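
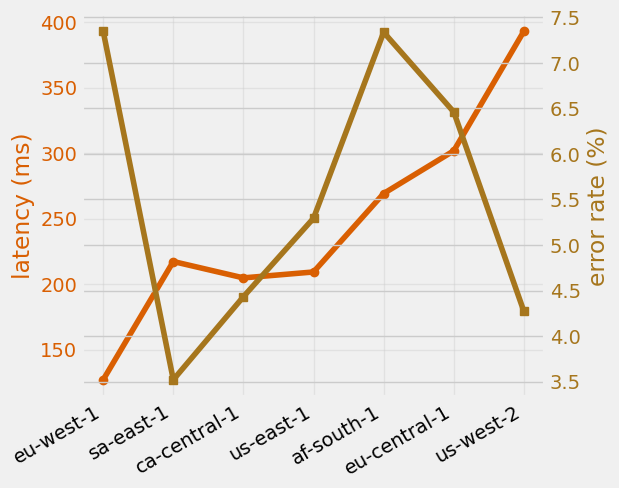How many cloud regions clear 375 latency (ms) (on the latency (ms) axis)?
Above 375: us-west-2.

1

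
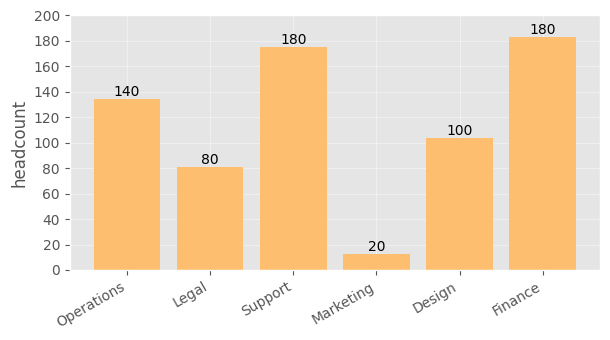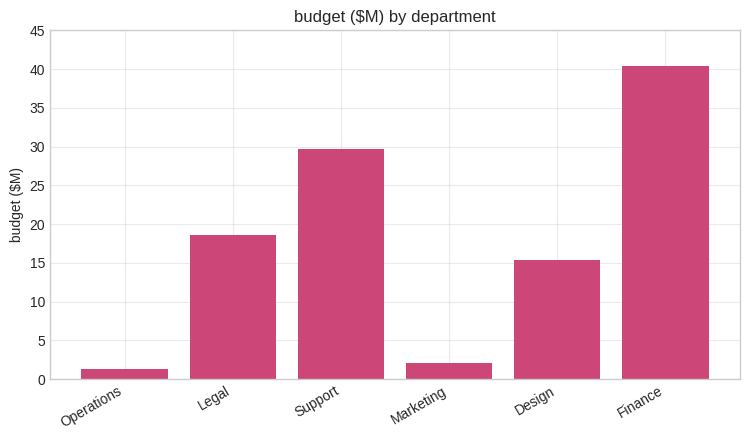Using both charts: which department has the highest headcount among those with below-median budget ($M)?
Operations

Chart 2 median budget ($M) ≈ 15; below-median departments: Operations, Marketing, Design. Among those, Operations has the highest headcount (≈ 140).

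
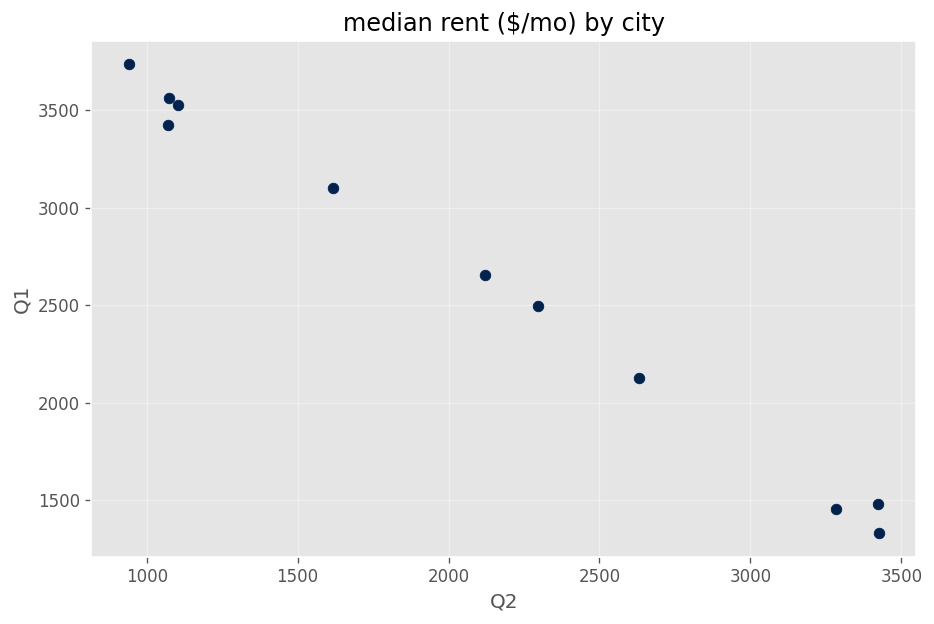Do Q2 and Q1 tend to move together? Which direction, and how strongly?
Points are negatively correlated; strong (|r| ≈ 1.0).

negative, strong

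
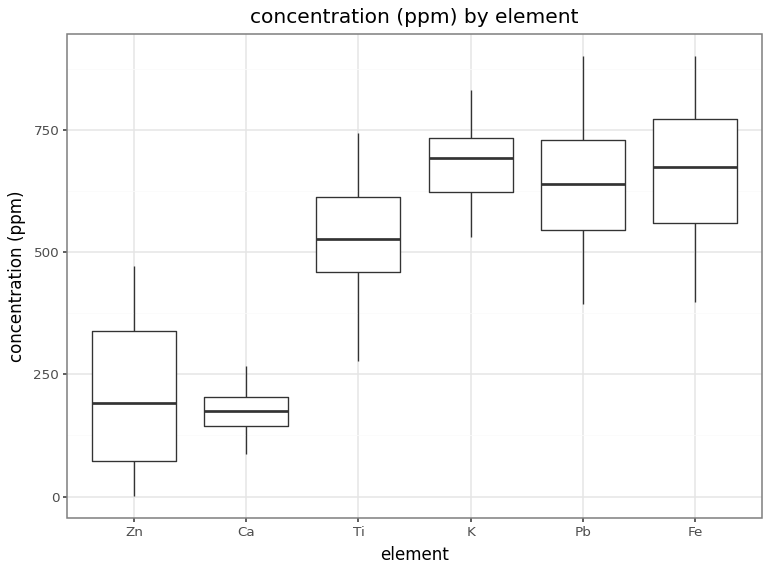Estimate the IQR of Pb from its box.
Q3 ≈ 750, Q1 ≈ 550; IQR ≈ 200.

≈ 200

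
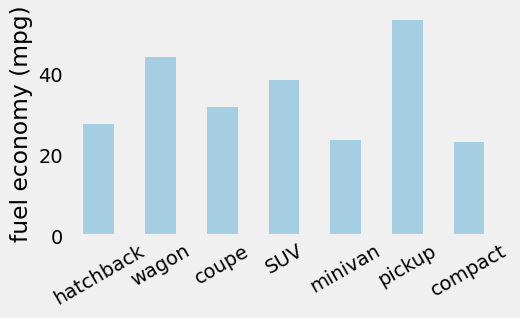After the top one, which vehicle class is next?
Top 3: pickup ≈ 55, wagon ≈ 45, SUV ≈ 40.

wagon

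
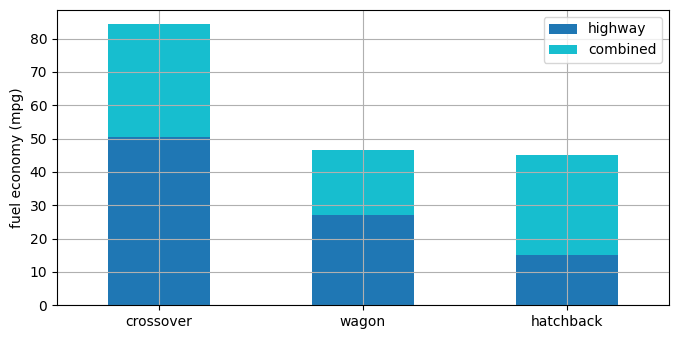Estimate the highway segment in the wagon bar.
≈ 30

highway top ≈ 30, bottom ≈ 0; segment ≈ 30.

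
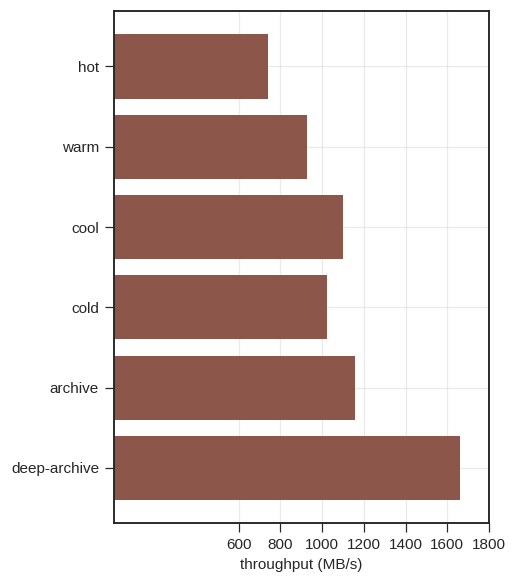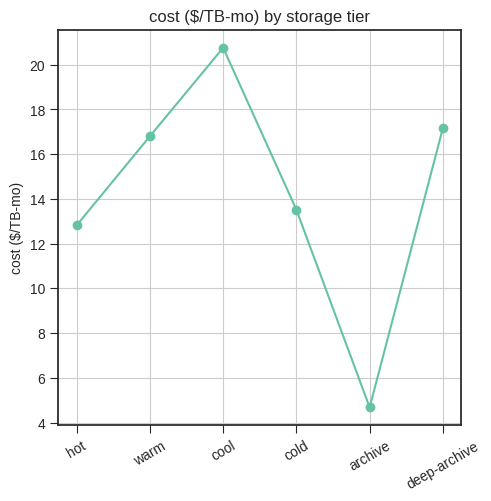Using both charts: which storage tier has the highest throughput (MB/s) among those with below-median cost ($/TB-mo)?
archive

Chart 2 median cost ($/TB-mo) ≈ 16; below-median storage tiers: hot, cold, archive. Among those, archive has the highest throughput (MB/s) (≈ 1200).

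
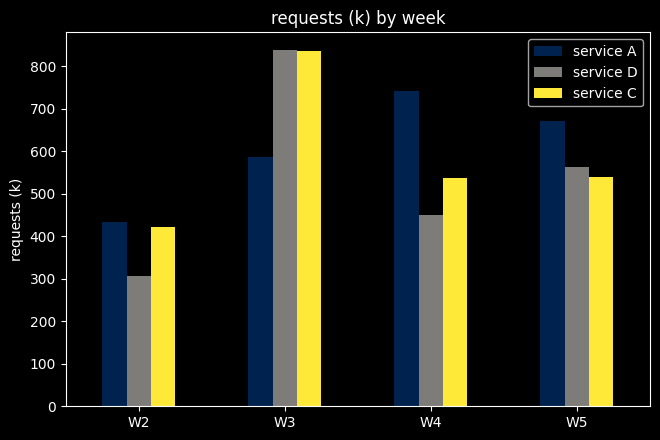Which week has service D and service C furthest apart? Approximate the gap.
W2, ≈ 100 k

W2: service D ≈ 300, service C ≈ 400 → gap ≈ 100. Next-largest (W4) is only ≈ 0.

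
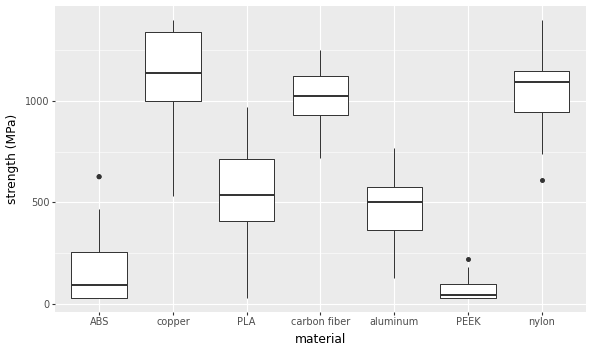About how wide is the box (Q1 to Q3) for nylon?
≈ 200

Q3 ≈ 1100, Q1 ≈ 900; IQR ≈ 200.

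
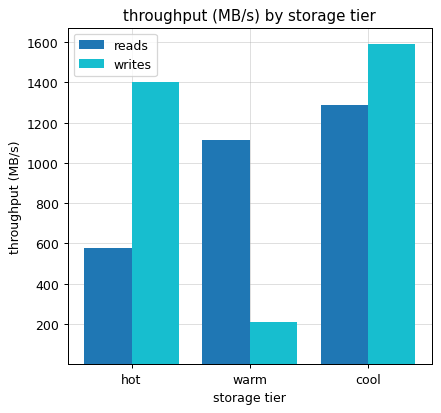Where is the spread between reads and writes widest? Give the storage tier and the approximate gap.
warm: reads ≈ 1200, writes ≈ 200 → gap ≈ 1000. Next-largest (hot) is only ≈ 800.

warm, ≈ 1000 MB/s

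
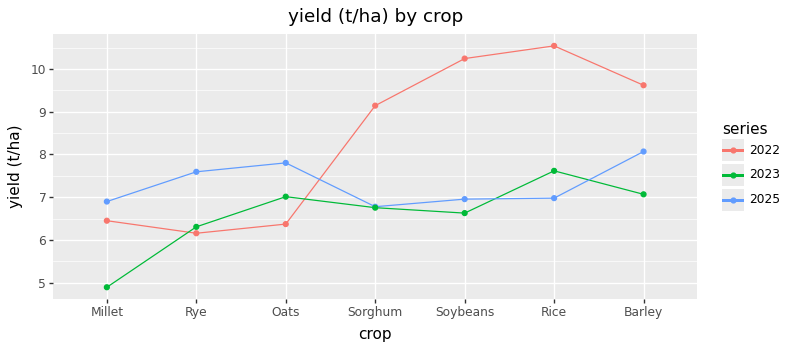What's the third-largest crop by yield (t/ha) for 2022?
Barley

Top 4 for 2022: Rice ≈ 10.5, Soybeans ≈ 10.0, Barley ≈ 9.5, Sorghum ≈ 9.0.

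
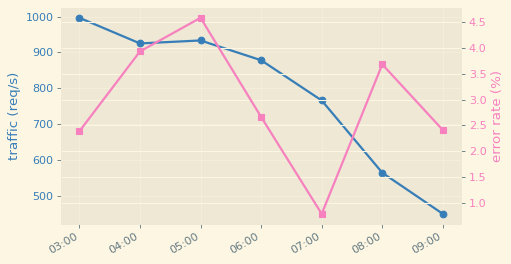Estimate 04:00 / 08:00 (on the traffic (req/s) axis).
≈ 1.73×

04:00 ≈ 950, 08:00 ≈ 550; 950/550 ≈ 1.73.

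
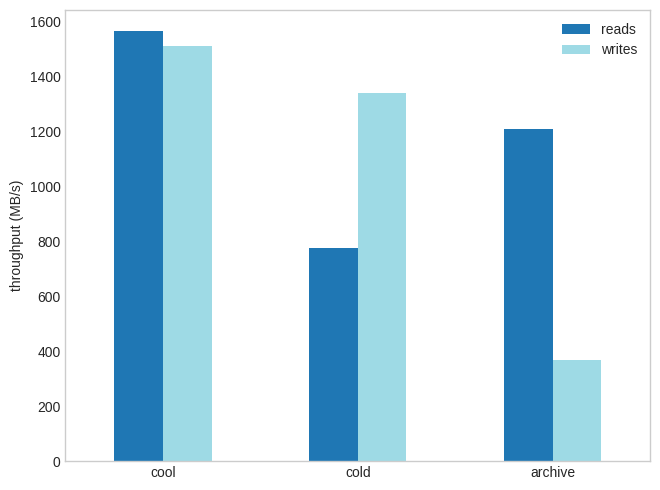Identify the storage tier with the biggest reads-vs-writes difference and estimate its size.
archive, ≈ 800 MB/s

archive: reads ≈ 1200, writes ≈ 400 → gap ≈ 800. Next-largest (cold) is only ≈ 600.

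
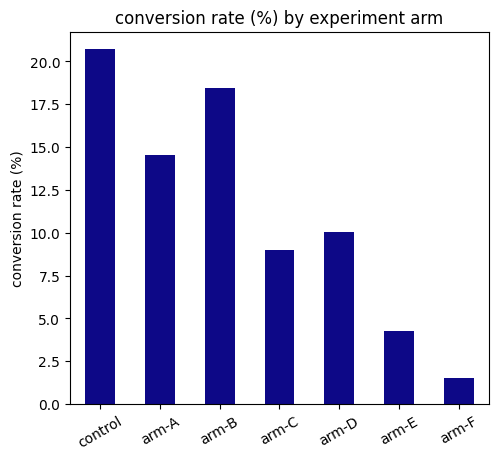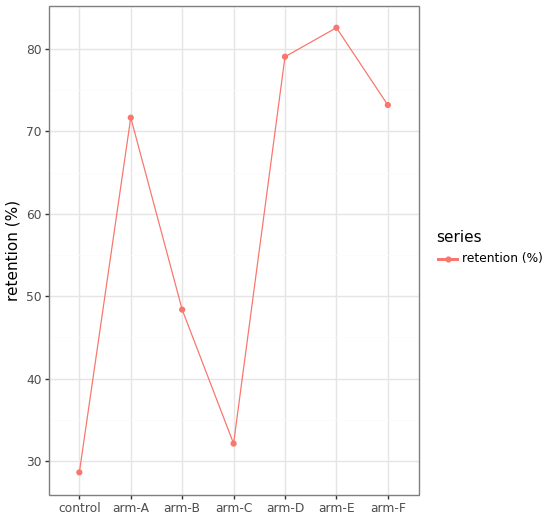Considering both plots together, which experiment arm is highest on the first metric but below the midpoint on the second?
control

Chart 2 median retention (%) ≈ 70; below-median experiment arms: control, arm-B, arm-C. Among those, control has the highest conversion rate (%) (≈ 20).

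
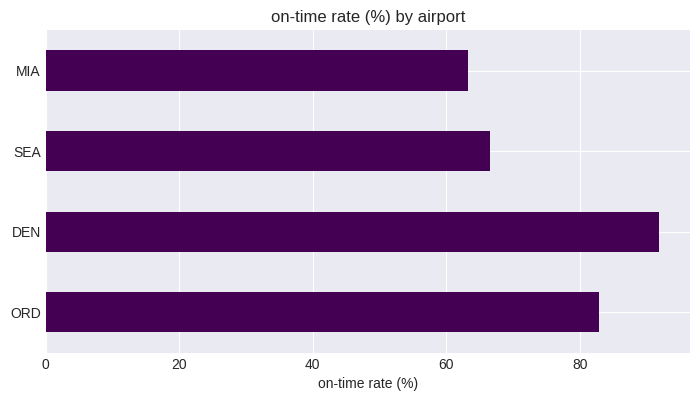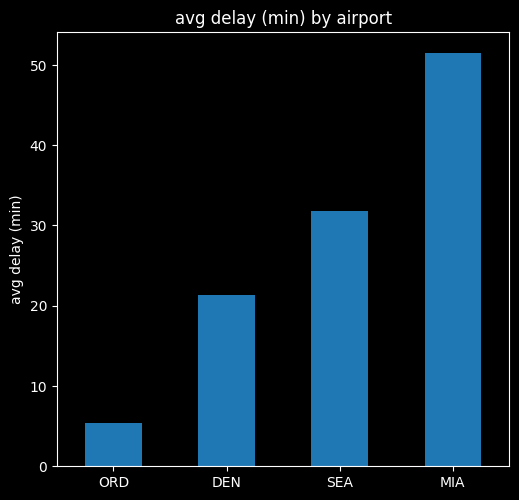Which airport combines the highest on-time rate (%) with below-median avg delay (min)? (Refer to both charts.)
DEN

Chart 2 median avg delay (min) ≈ 25; below-median airports: ORD, DEN. Among those, DEN has the highest on-time rate (%) (≈ 90).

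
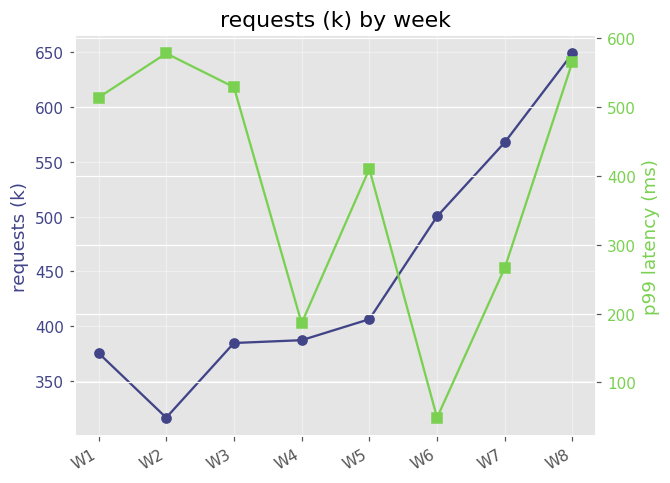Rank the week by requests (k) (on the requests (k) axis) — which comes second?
Top 3 (on the requests (k) axis): W8 ≈ 650, W7 ≈ 550, W6 ≈ 500.

W7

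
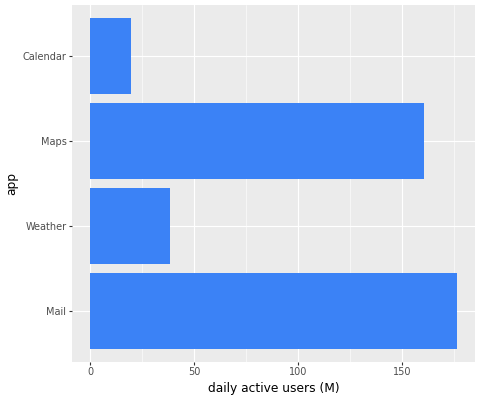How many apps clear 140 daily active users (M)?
2

Above 140: Mail, Maps.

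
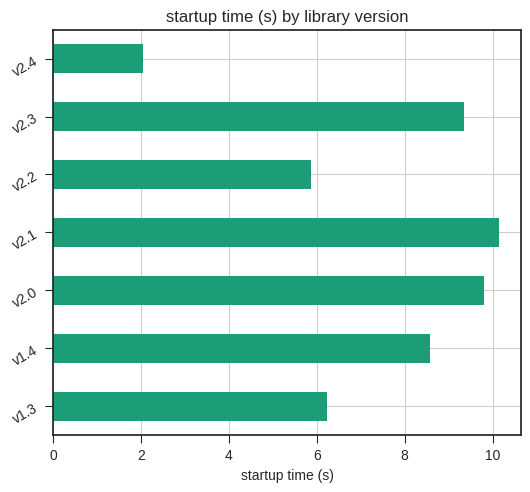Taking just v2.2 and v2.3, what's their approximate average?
≈ 8

(6 + 9) / 2 ≈ 8.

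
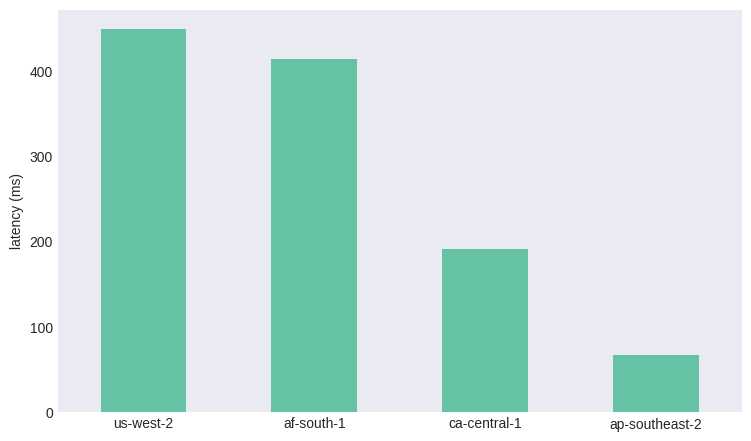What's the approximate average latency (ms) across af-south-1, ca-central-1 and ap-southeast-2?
(400 + 200 + 50) / 3 ≈ 217.

≈ 217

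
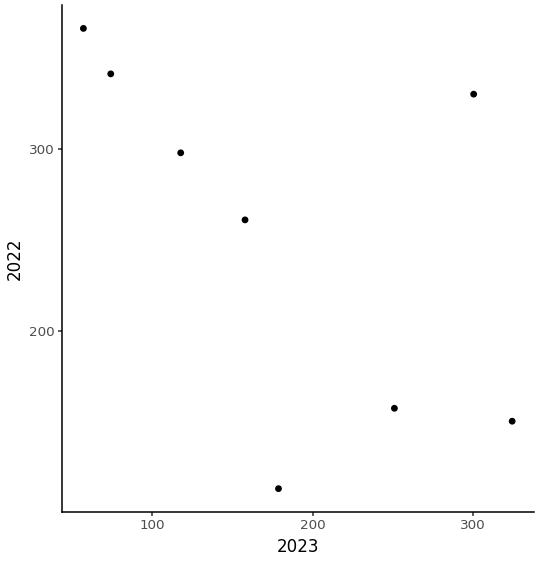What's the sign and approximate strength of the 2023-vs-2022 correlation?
Points are negatively correlated; moderate (|r| ≈ 0.6).

negative, moderate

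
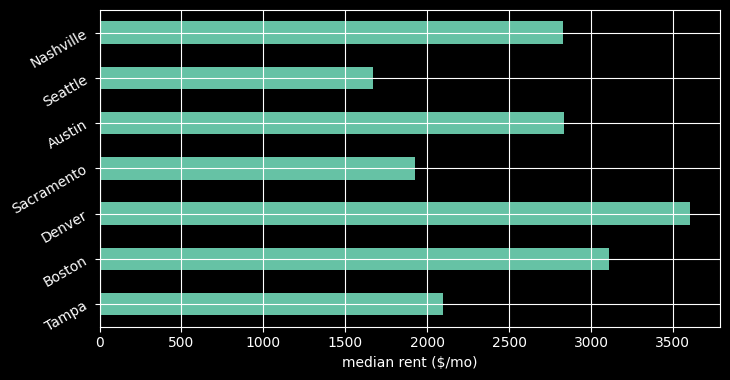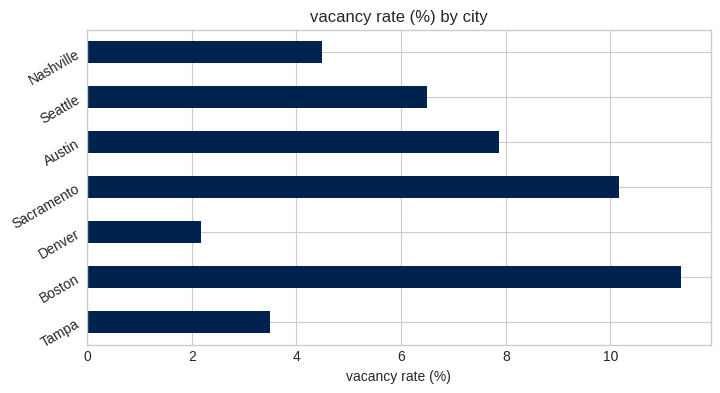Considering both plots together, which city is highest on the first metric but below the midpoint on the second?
Chart 2 median vacancy rate (%) ≈ 6; below-median cities: Tampa, Denver, Nashville. Among those, Denver has the highest median rent ($/mo) (≈ 3500).

Denver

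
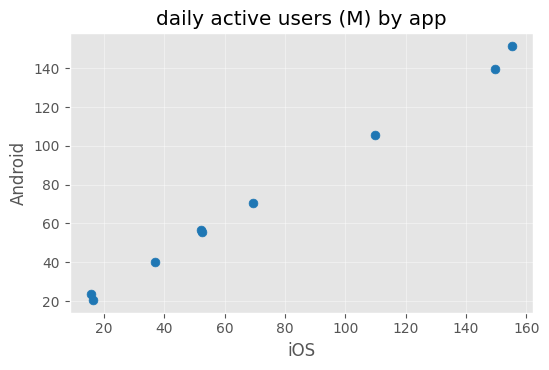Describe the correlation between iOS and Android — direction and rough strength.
Points are positively correlated; strong (|r| ≈ 1.0).

positive, strong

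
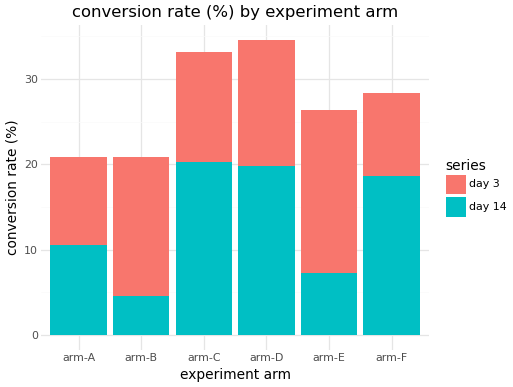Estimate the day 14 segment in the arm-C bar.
≈ 20

day 14 top ≈ 20, bottom ≈ 0; segment ≈ 20.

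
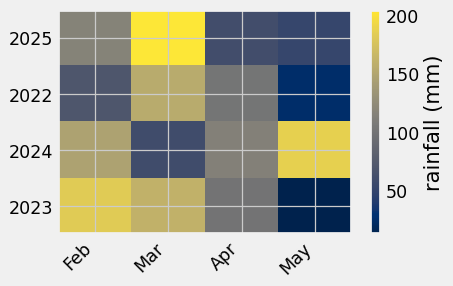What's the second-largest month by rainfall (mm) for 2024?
Feb

Top 3 for 2024: May ≈ 180, Feb ≈ 140, Apr ≈ 120.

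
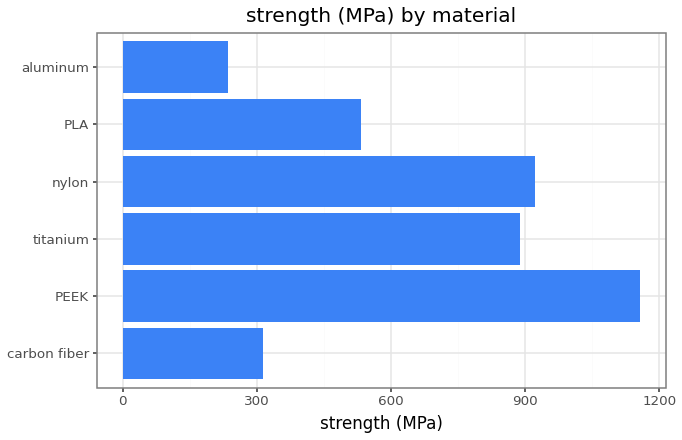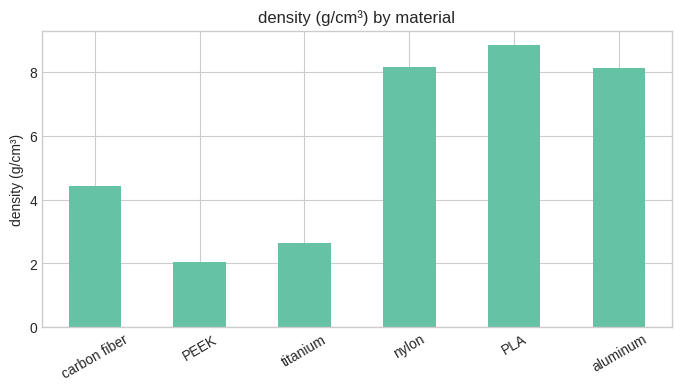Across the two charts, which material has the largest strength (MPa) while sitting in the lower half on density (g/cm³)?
Chart 2 median density (g/cm³) ≈ 6; below-median materials: carbon fiber, PEEK, titanium. Among those, PEEK has the highest strength (MPa) (≈ 1200).

PEEK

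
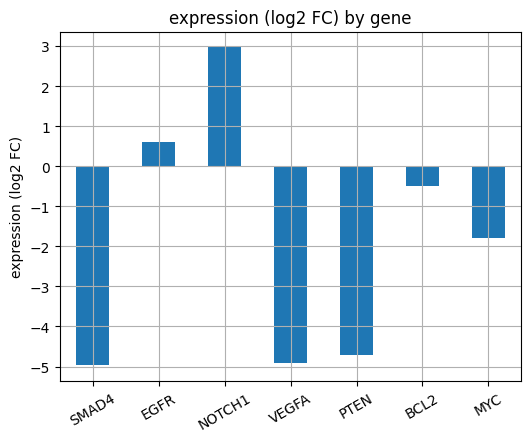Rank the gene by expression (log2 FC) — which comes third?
Top 4: NOTCH1 ≈ 3, EGFR ≈ 1, BCL2 ≈ 0, MYC ≈ -2.

BCL2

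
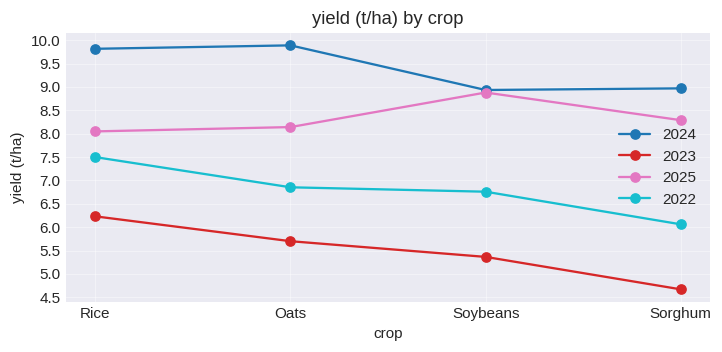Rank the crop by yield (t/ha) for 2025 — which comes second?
Sorghum

Top 3 for 2025: Soybeans ≈ 9.0, Sorghum ≈ 8.5, Oats ≈ 8.0.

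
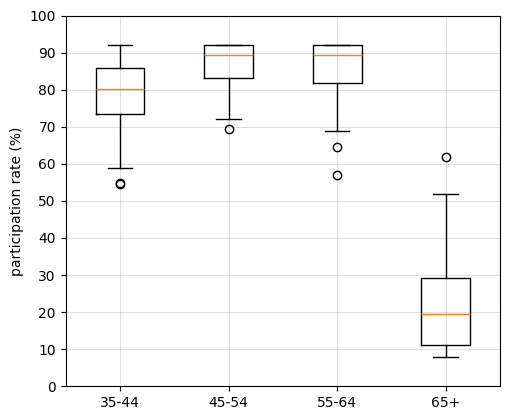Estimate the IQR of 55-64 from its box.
≈ 10

Q3 ≈ 90, Q1 ≈ 80; IQR ≈ 10.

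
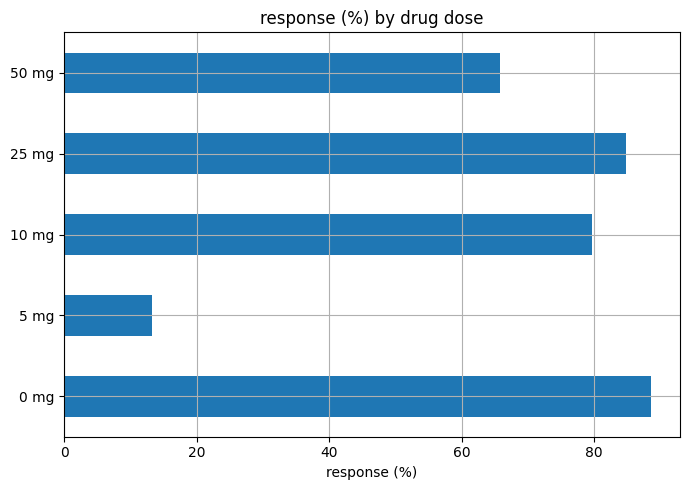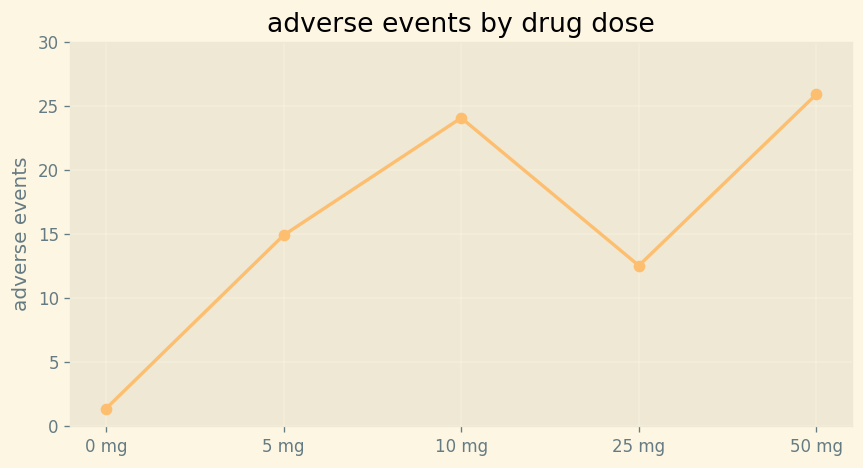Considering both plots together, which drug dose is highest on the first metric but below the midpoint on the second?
0 mg

Chart 2 median adverse events ≈ 15; below-median drug doses: 0 mg, 25 mg. Among those, 0 mg has the highest response (%) (≈ 90).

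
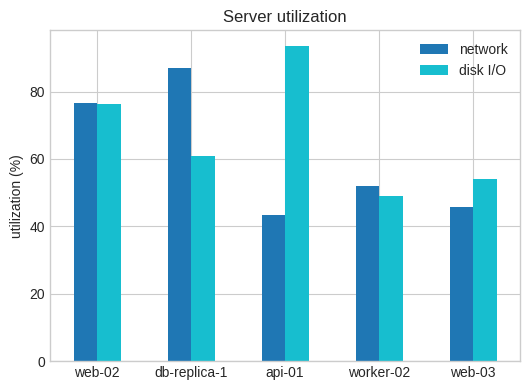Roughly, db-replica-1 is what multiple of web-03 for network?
db-replica-1 ≈ 90, web-03 ≈ 50; 90/50 ≈ 1.8.

≈ 1.8×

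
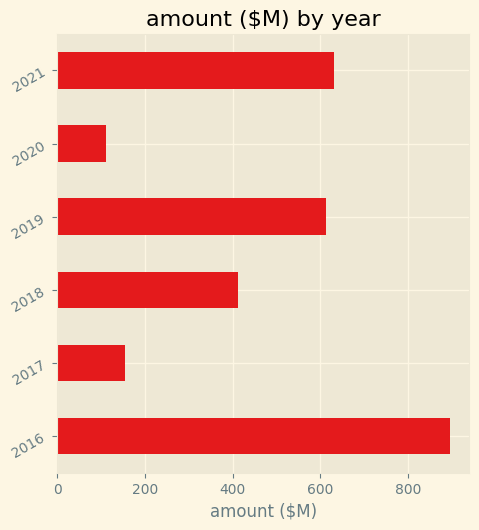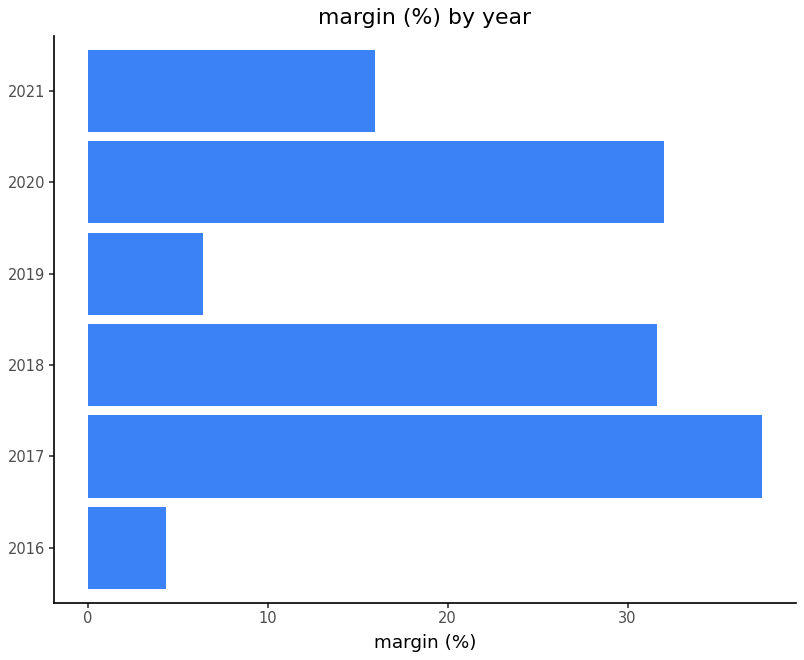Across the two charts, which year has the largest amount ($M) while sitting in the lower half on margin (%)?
Chart 2 median margin (%) ≈ 25; below-median years: 2016, 2019, 2021. Among those, 2016 has the highest amount ($M) (≈ 900).

2016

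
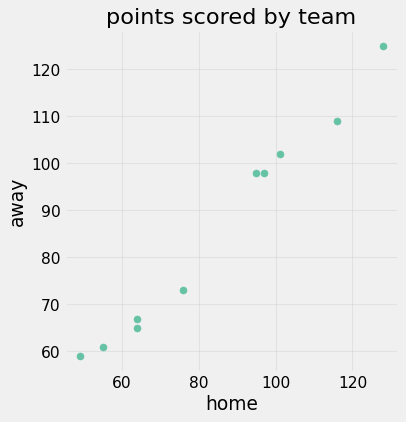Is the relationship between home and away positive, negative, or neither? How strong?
Points are positively correlated; strong (|r| ≈ 1.0).

positive, strong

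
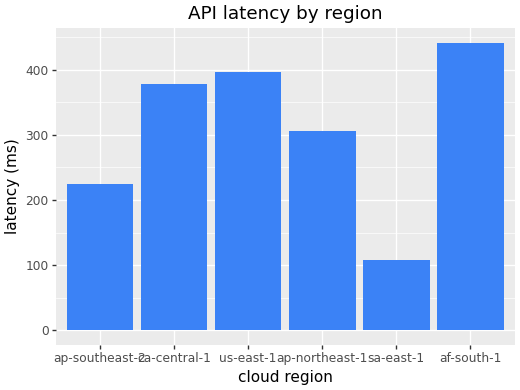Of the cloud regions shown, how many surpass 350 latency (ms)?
3

Above 350: ca-central-1, us-east-1, af-south-1.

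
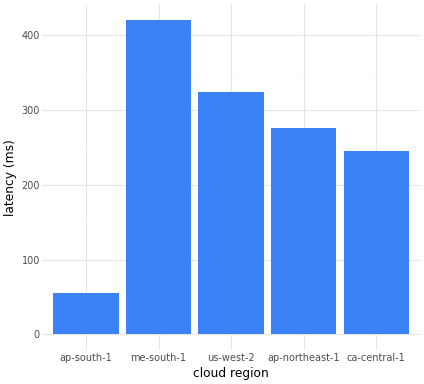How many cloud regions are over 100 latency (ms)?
4

Above 100: me-south-1, us-west-2, ap-northeast-1, ca-central-1.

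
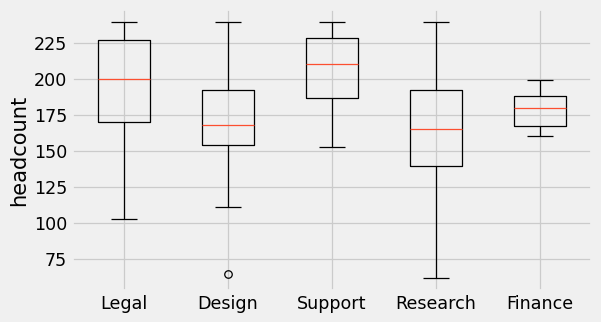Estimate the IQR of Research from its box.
≈ 50

Q3 ≈ 190, Q1 ≈ 140; IQR ≈ 50.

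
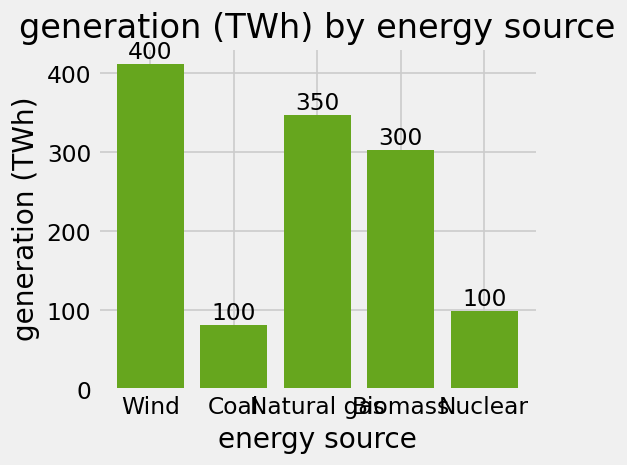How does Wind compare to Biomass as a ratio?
≈ 1.33×

Wind ≈ 400, Biomass ≈ 300; 400/300 ≈ 1.33.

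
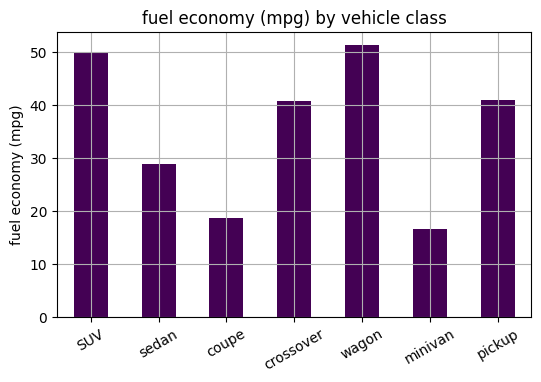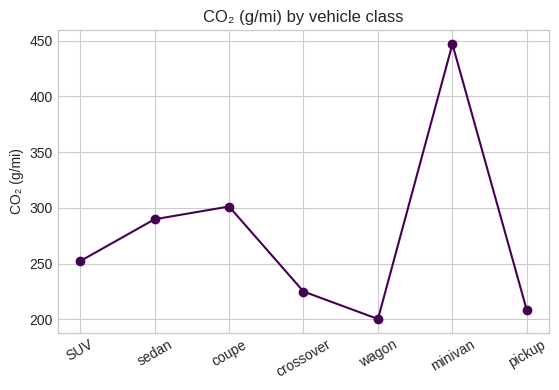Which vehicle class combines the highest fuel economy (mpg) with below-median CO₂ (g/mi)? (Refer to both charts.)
Chart 2 median CO₂ (g/mi) ≈ 250; below-median vehicle classes: crossover, wagon, pickup. Among those, wagon has the highest fuel economy (mpg) (≈ 50).

wagon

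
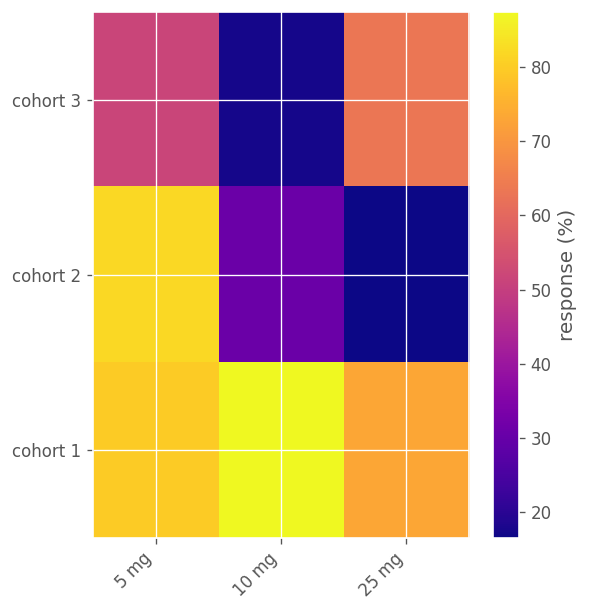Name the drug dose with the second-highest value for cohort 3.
5 mg

Top 3 for cohort 3: 25 mg ≈ 60, 5 mg ≈ 50, 10 mg ≈ 20.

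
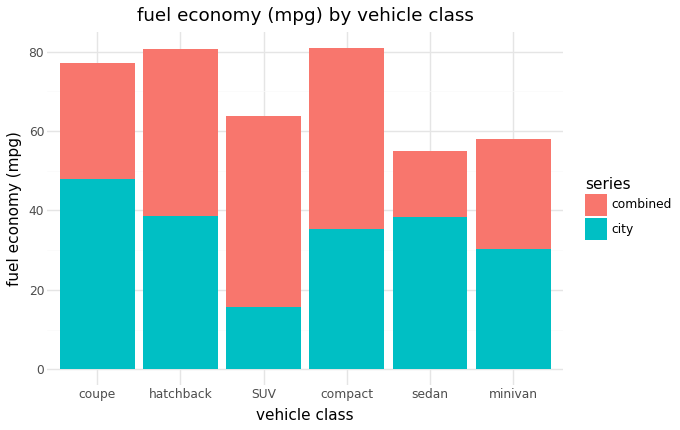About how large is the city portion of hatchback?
city top ≈ 40, bottom ≈ 0; segment ≈ 40.

≈ 40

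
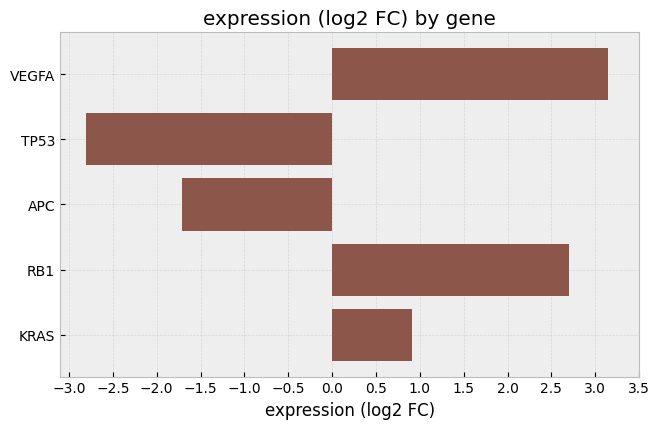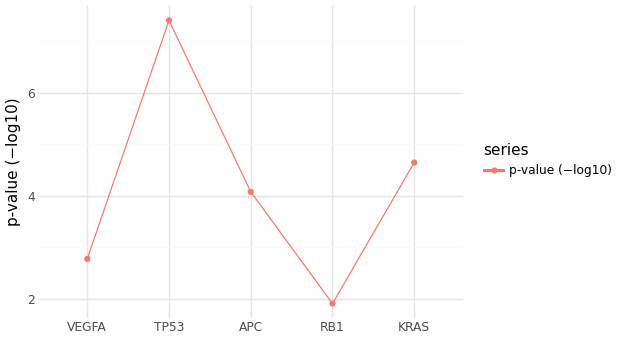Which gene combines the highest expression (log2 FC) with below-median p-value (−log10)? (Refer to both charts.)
Chart 2 median p-value (−log10) ≈ 4; below-median genes: VEGFA, RB1. Among those, VEGFA has the highest expression (log2 FC) (≈ 3).

VEGFA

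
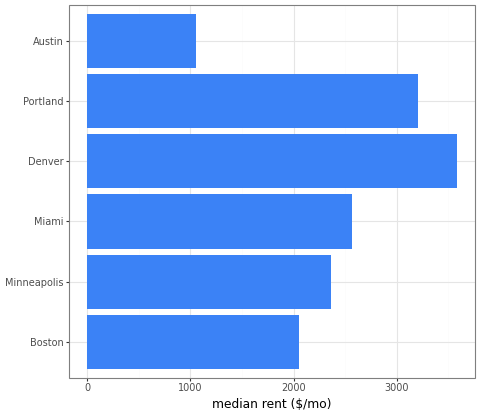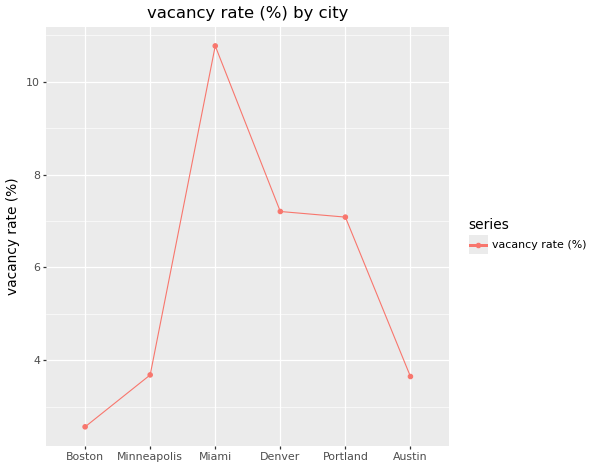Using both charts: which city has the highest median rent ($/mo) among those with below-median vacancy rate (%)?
Chart 2 median vacancy rate (%) ≈ 5; below-median cities: Boston, Minneapolis, Austin. Among those, Minneapolis has the highest median rent ($/mo) (≈ 2500).

Minneapolis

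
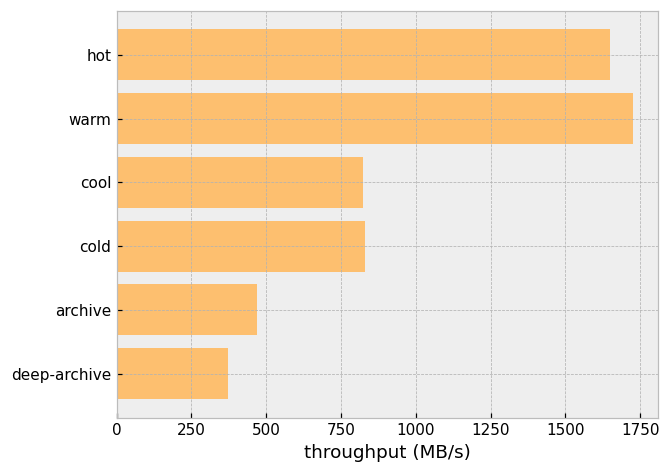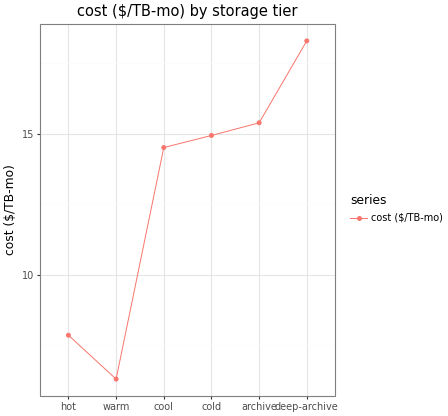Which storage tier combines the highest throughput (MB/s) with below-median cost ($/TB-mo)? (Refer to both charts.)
warm

Chart 2 median cost ($/TB-mo) ≈ 14; below-median storage tiers: hot, warm, cool. Among those, warm has the highest throughput (MB/s) (≈ 1800).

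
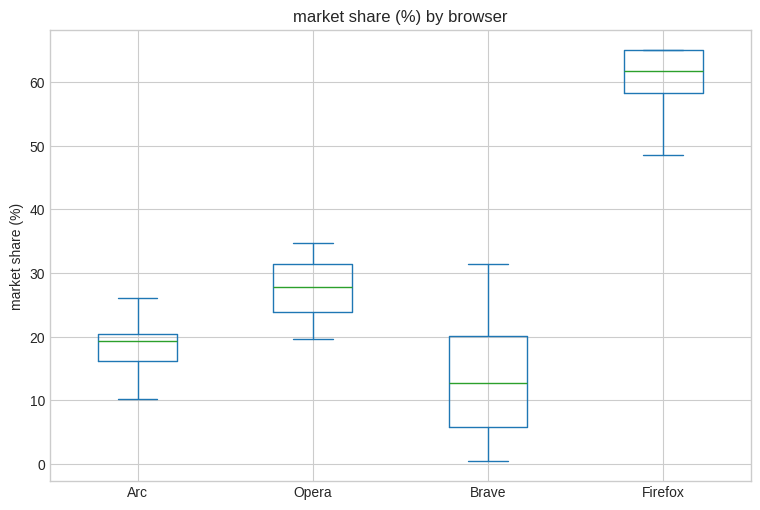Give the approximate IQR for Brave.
Q3 ≈ 20, Q1 ≈ 5; IQR ≈ 15.

≈ 15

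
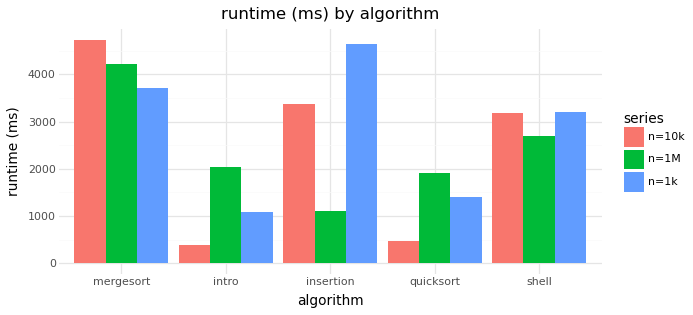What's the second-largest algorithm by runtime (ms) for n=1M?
Top 3 for n=1M: mergesort ≈ 4000, shell ≈ 2500, intro ≈ 2000.

shell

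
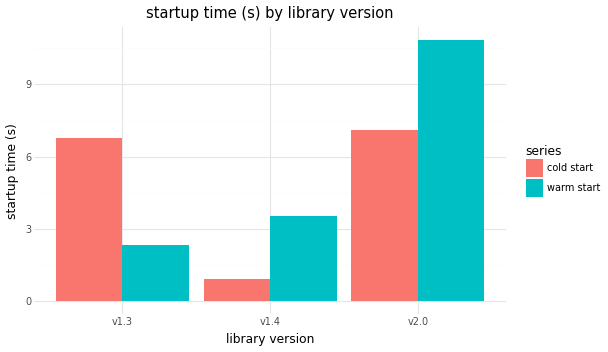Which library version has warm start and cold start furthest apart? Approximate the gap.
v1.3: warm start ≈ 2, cold start ≈ 7 → gap ≈ 5. Next-largest (v2.0) is only ≈ 4.

v1.3, ≈ 5 s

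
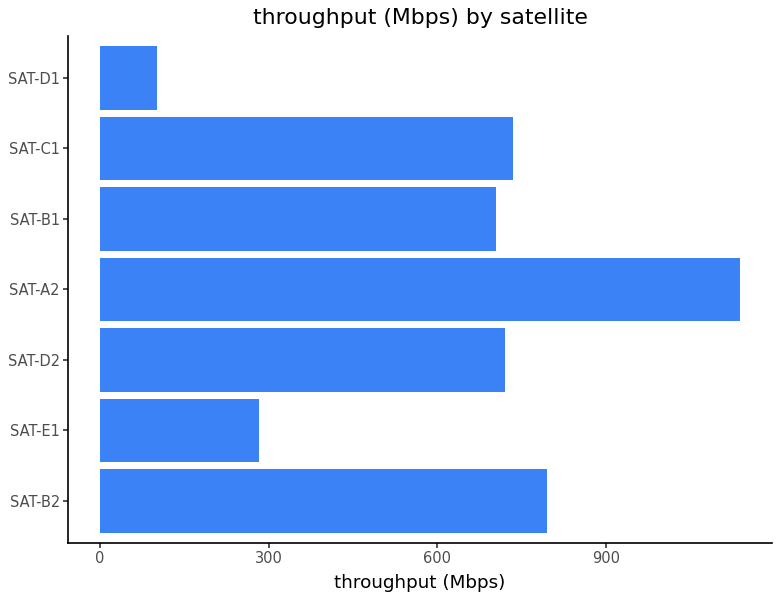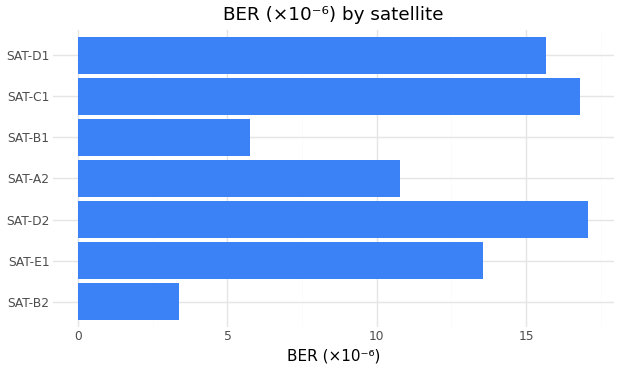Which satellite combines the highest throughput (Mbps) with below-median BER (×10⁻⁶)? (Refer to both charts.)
Chart 2 median BER (×10⁻⁶) ≈ 14; below-median satellites: SAT-B2, SAT-A2, SAT-B1. Among those, SAT-A2 has the highest throughput (Mbps) (≈ 1200).

SAT-A2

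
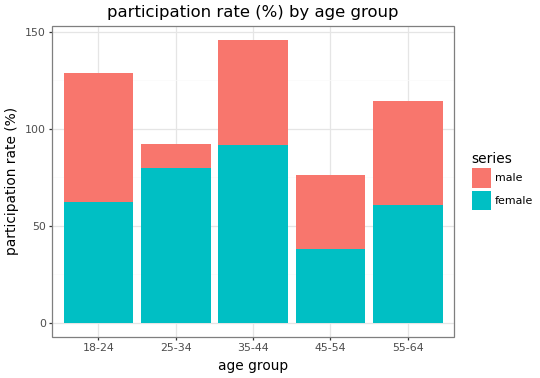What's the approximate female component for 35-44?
female top ≈ 100, bottom ≈ 0; segment ≈ 100.

≈ 100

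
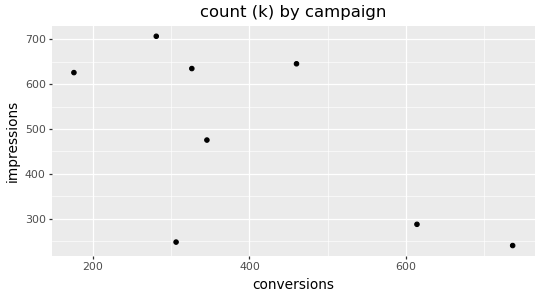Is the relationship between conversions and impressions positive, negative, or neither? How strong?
negative, moderate

Points are negatively correlated; moderate (|r| ≈ 0.6).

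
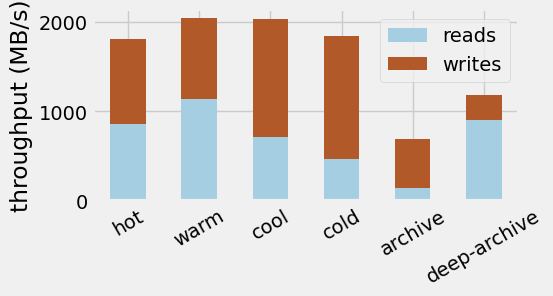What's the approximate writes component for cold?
writes top ≈ 1800, bottom ≈ 400; segment ≈ 1400.

≈ 1400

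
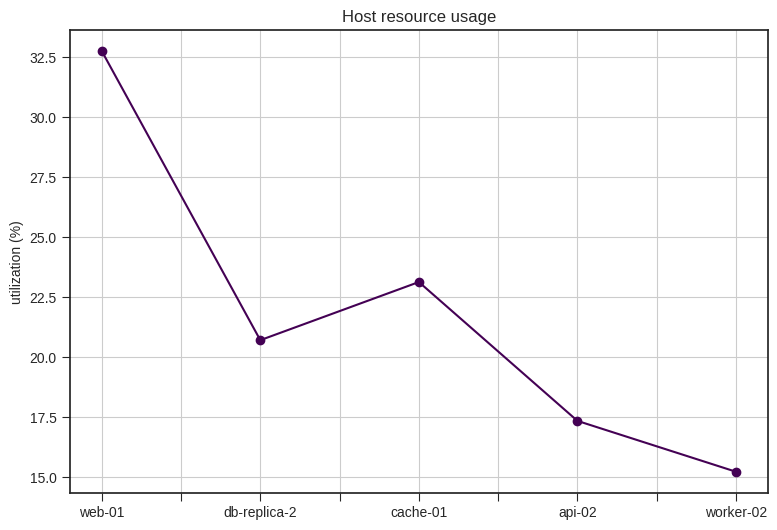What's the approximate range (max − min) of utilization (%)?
Max web-01 ≈ 32, min worker-02 ≈ 16; range ≈ 16.

≈ 16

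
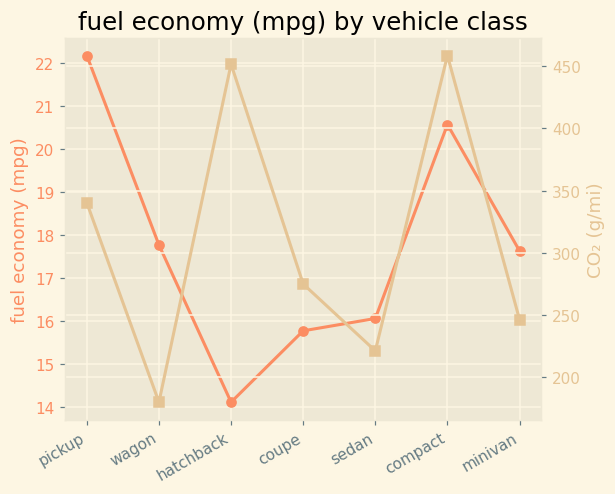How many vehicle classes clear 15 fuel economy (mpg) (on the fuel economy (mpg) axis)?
Above 15: pickup, wagon, coupe, sedan, compact, minivan.

6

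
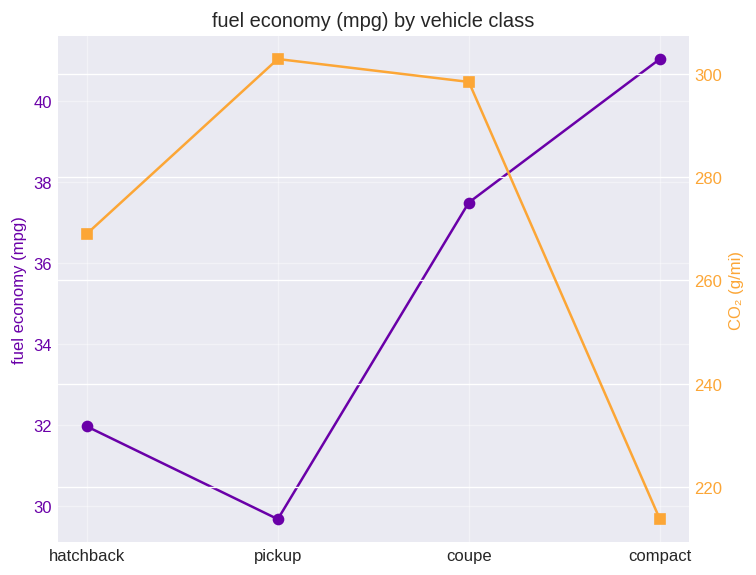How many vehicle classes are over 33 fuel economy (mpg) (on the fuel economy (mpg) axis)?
2

Above 33: coupe, compact.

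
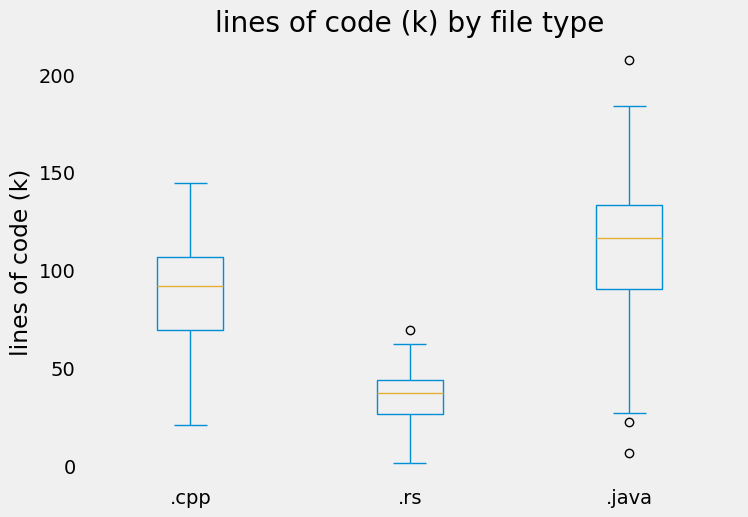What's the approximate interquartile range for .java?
Q3 ≈ 130, Q1 ≈ 90; IQR ≈ 40.

≈ 40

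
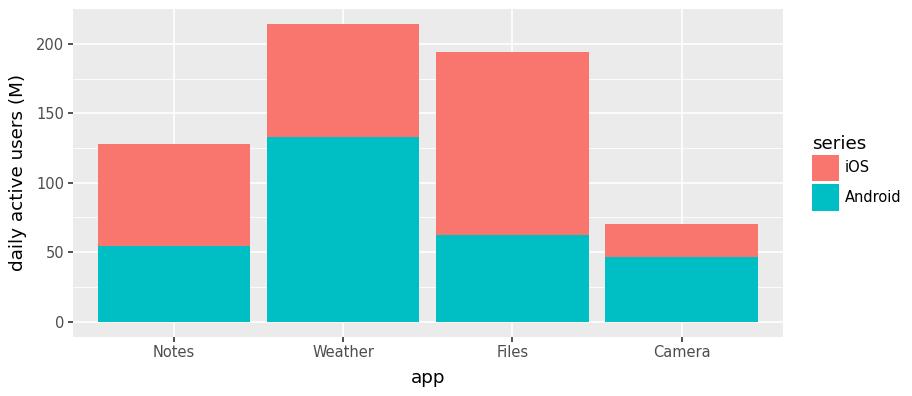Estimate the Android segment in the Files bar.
≈ 60

Android top ≈ 60, bottom ≈ 0; segment ≈ 60.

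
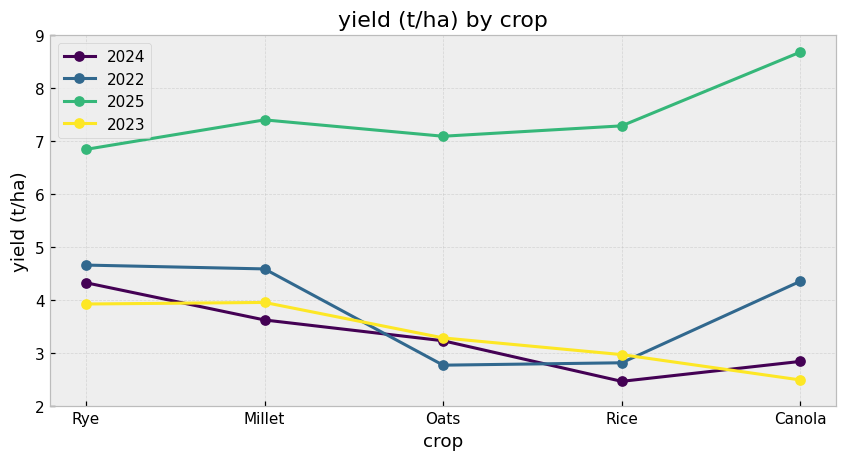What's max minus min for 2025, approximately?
≈ 2

Max Canola ≈ 9, min Rye ≈ 7; range ≈ 2.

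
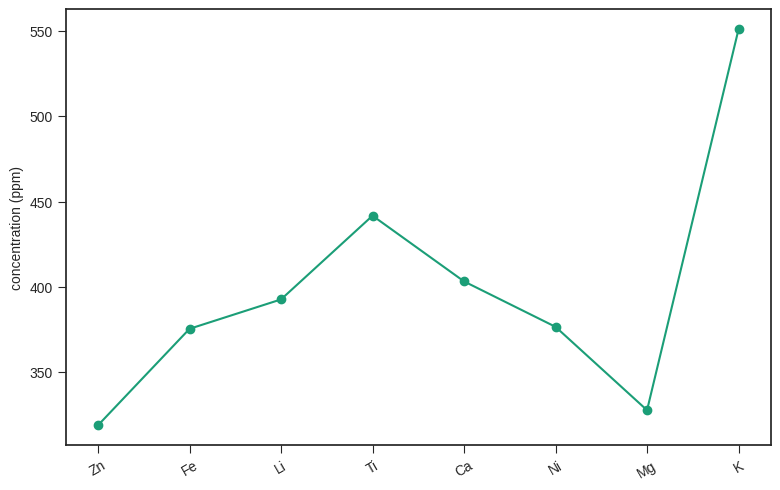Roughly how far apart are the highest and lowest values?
Max K ≈ 560, min Zn ≈ 320; range ≈ 240.

≈ 240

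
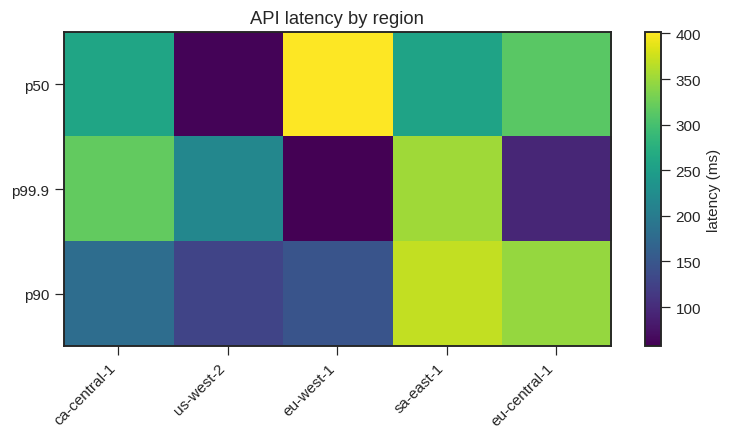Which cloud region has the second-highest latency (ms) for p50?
Top 3 for p50: eu-west-1 ≈ 400, eu-central-1 ≈ 300, ca-central-1 ≈ 250.

eu-central-1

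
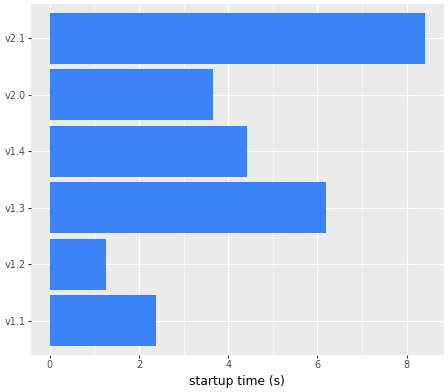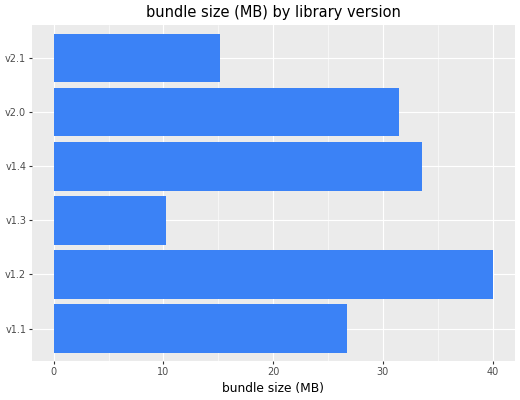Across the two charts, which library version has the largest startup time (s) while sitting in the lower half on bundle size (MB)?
Chart 2 median bundle size (MB) ≈ 30; below-median library versions: v1.1, v1.3, v2.1. Among those, v2.1 has the highest startup time (s) (≈ 8).

v2.1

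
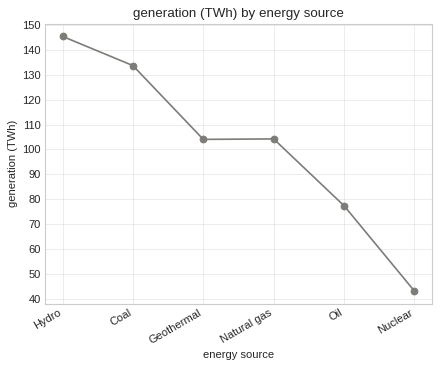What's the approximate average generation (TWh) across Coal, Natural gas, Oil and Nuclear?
(130 + 100 + 80 + 40) / 4 ≈ 88.

≈ 88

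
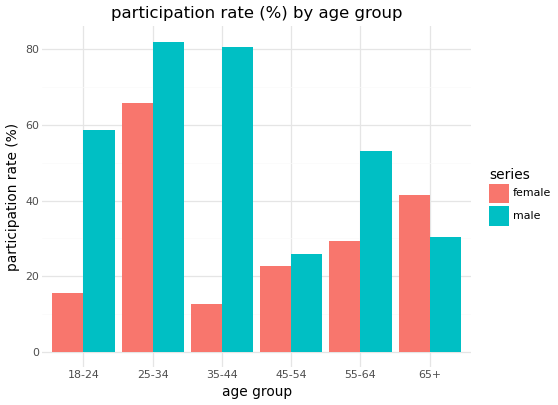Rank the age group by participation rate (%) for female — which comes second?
Top 3 for female: 25-34 ≈ 70, 65+ ≈ 40, 55-64 ≈ 30.

65+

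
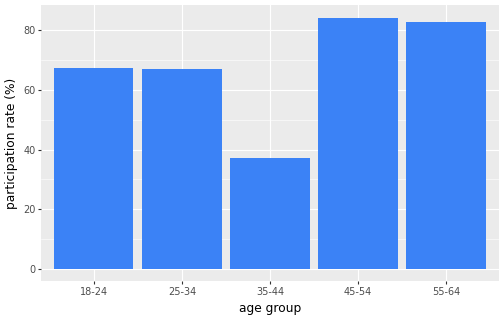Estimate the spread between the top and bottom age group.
≈ 40

Max 45-54 ≈ 80, min 35-44 ≈ 40; range ≈ 40.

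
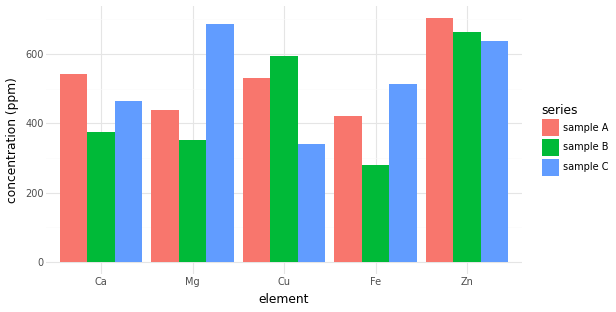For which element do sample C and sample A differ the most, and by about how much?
Mg, ≈ 300 ppm

Mg: sample C ≈ 700, sample A ≈ 400 → gap ≈ 300. Next-largest (Cu) is only ≈ 200.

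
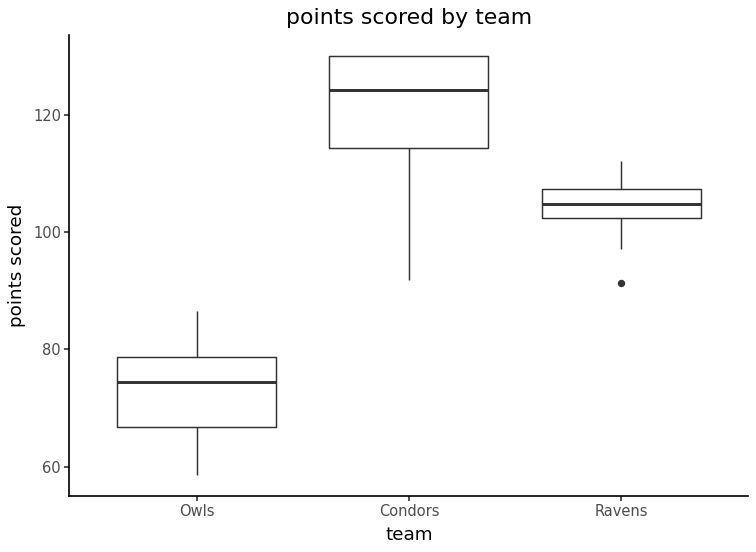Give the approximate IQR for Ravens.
≈ 5

Q3 ≈ 105, Q1 ≈ 100; IQR ≈ 5.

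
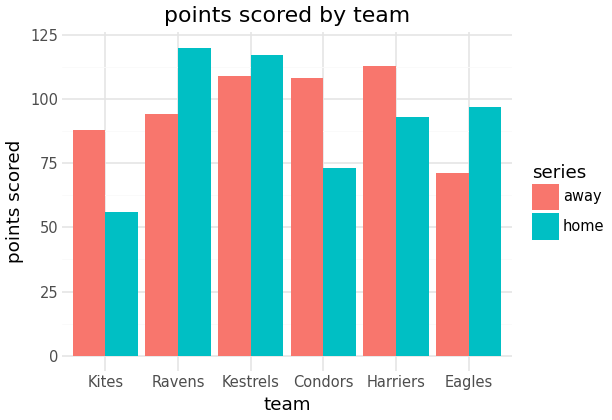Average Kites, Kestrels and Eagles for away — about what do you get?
(90 + 110 + 70) / 3 ≈ 90.

≈ 90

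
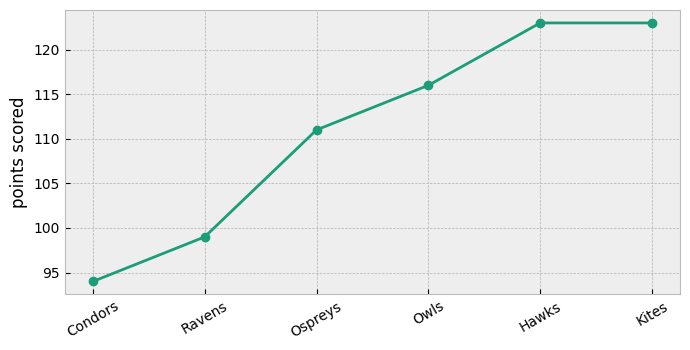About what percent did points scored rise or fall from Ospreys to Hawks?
≈ +13.6%

Ospreys ≈ 110, Hawks ≈ 125; (125 − 110) / 110 ≈ +13.6%.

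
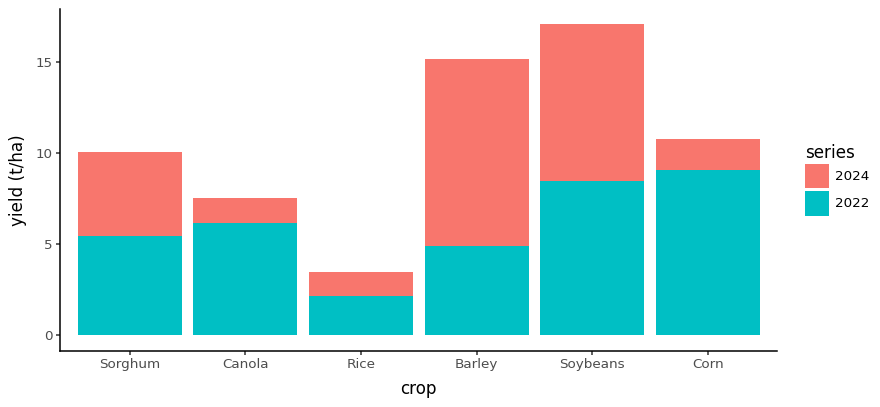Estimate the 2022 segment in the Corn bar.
≈ 10

2022 top ≈ 10, bottom ≈ 0; segment ≈ 10.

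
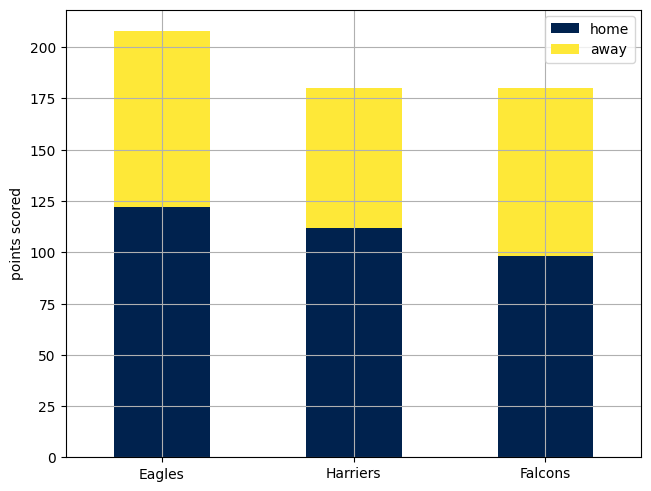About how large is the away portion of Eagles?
≈ 80

away top ≈ 200, bottom ≈ 120; segment ≈ 80.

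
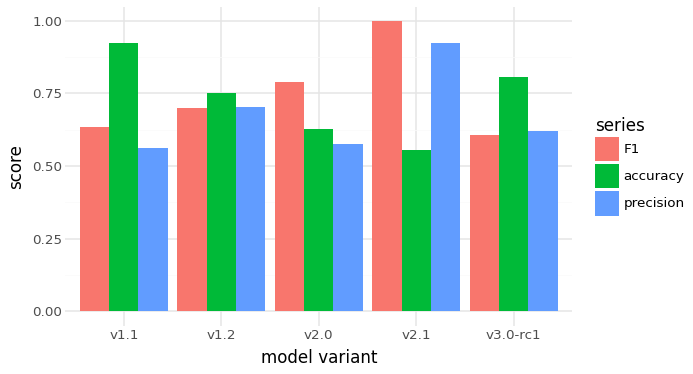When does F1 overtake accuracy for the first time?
v2.0

v1.2: F1 ≈ 0.7 vs accuracy ≈ 0.8 (not yet); v2.0: F1 ≈ 0.8 vs accuracy ≈ 0.6 (first crossover).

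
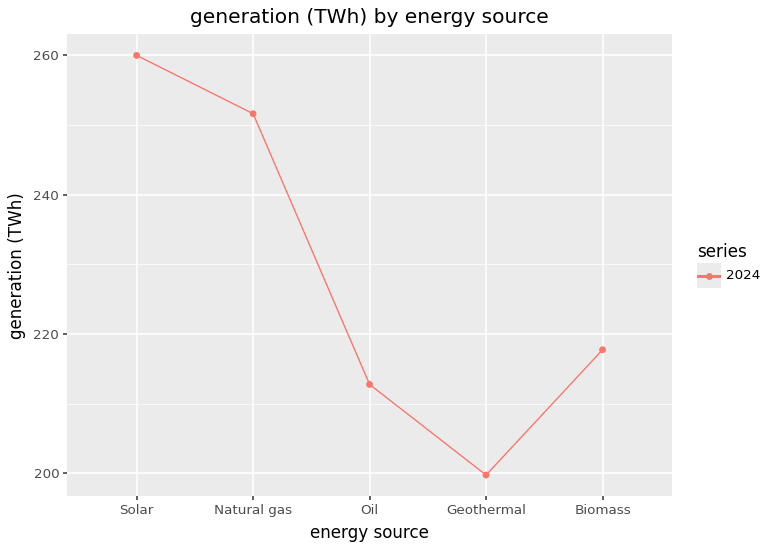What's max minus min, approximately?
Max Solar ≈ 260, min Geothermal ≈ 200; range ≈ 60.

≈ 60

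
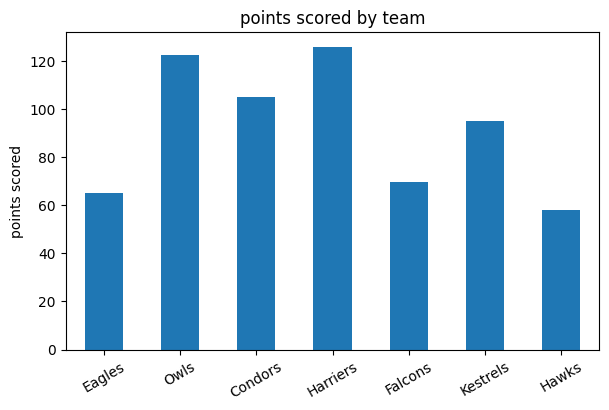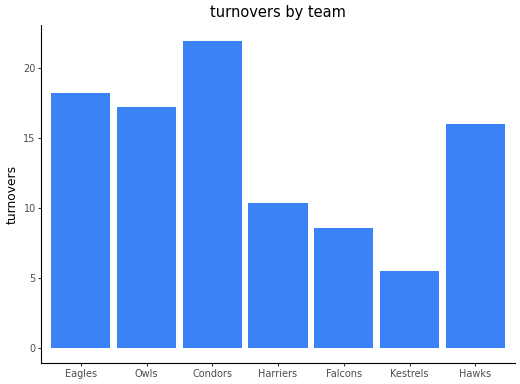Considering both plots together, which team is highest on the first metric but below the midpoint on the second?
Harriers

Chart 2 median turnovers ≈ 15; below-median teams: Harriers, Falcons, Kestrels. Among those, Harriers has the highest points scored (≈ 120).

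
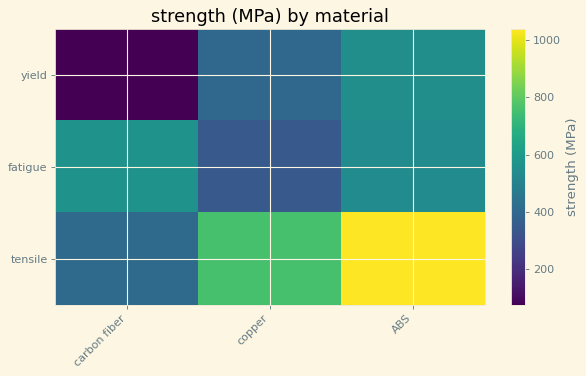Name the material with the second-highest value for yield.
Top 3 for yield: ABS ≈ 500, copper ≈ 400, carbon fiber ≈ 100.

copper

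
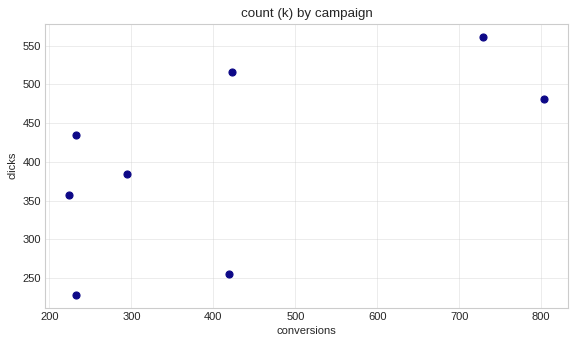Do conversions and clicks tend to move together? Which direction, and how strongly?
positive, moderate

Points are positively correlated; moderate (|r| ≈ 0.6).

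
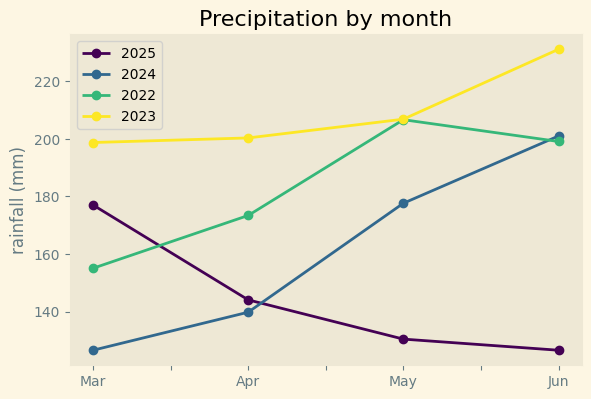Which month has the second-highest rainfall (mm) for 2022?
Top 3 for 2022: May ≈ 210, Jun ≈ 200, Apr ≈ 170.

Jun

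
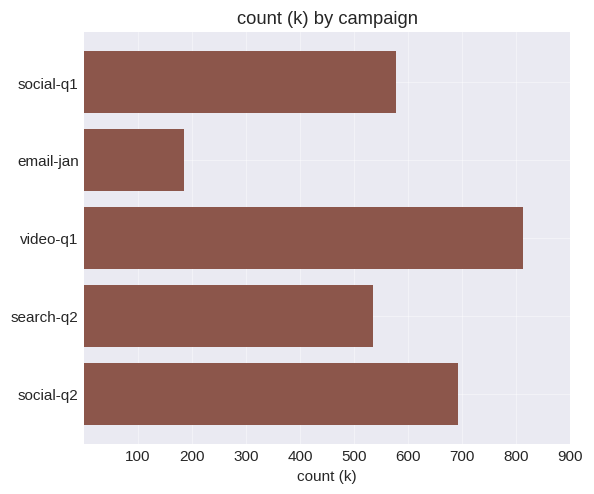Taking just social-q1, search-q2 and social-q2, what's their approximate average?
(600 + 500 + 700) / 3 ≈ 600.

≈ 600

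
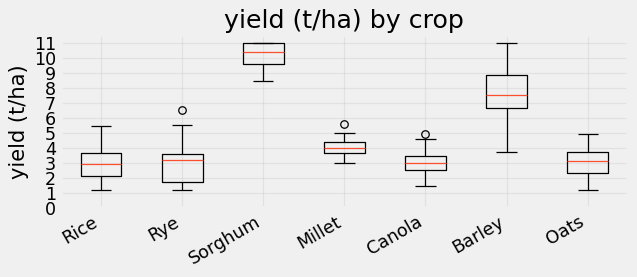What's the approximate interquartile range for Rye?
Q3 ≈ 4, Q1 ≈ 2; IQR ≈ 2.

≈ 2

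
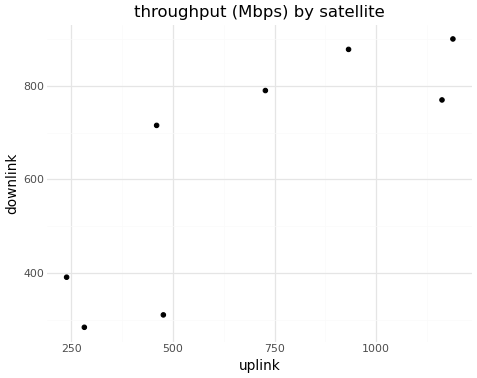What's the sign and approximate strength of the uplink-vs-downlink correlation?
positive, strong

Points are positively correlated; strong (|r| ≈ 0.8).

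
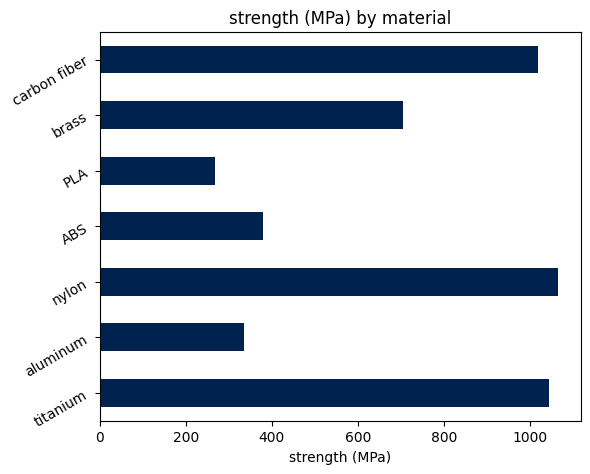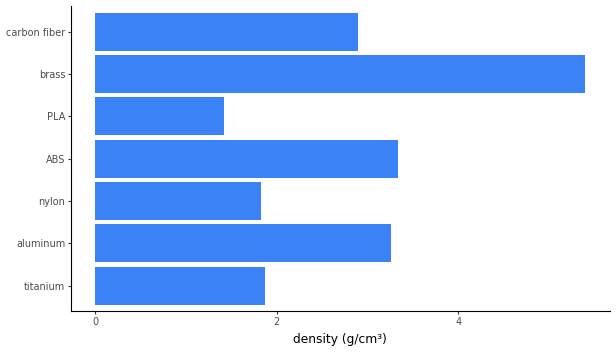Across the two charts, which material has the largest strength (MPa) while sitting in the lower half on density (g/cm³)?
Chart 2 median density (g/cm³) ≈ 3; below-median materials: titanium, nylon, PLA. Among those, nylon has the highest strength (MPa) (≈ 1100).

nylon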